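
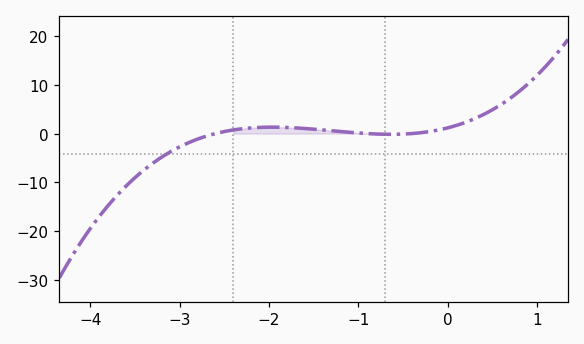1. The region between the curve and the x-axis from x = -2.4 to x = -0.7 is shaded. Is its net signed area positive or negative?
positive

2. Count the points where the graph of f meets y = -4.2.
1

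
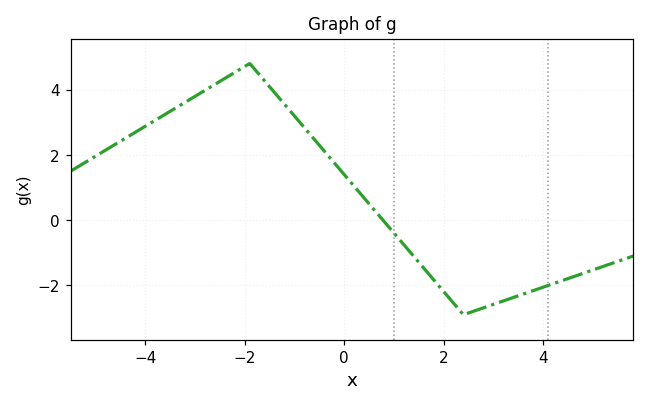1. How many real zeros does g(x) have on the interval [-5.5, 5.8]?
1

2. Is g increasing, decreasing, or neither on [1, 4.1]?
neither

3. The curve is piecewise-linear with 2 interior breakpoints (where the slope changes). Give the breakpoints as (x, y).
(-1.9, 4.8); (2.4, -2.9)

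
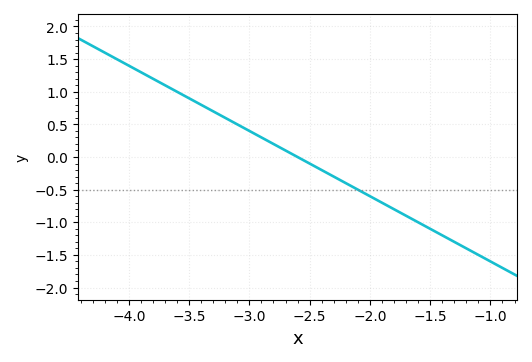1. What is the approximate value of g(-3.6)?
1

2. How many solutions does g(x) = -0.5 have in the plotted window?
1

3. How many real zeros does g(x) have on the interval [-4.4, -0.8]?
1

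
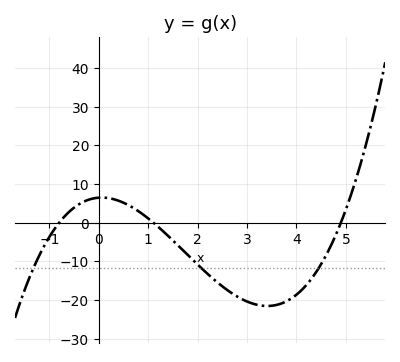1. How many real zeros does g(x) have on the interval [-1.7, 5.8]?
3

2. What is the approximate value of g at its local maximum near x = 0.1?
6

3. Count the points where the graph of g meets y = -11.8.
3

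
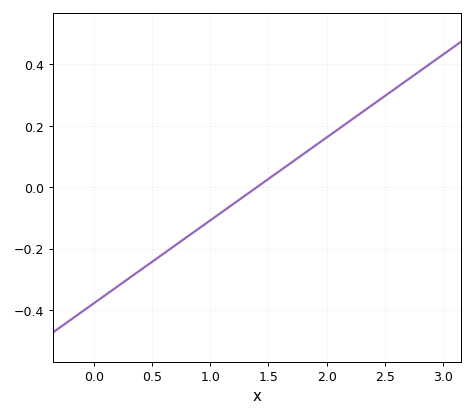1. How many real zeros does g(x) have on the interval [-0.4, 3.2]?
1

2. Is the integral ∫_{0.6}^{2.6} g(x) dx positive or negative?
positive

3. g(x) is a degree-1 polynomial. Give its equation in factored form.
y = 0.27(x - 1.4)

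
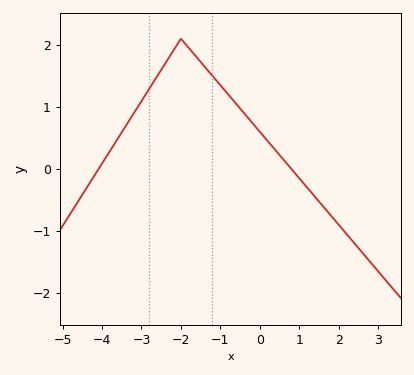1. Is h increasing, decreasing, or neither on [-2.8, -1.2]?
neither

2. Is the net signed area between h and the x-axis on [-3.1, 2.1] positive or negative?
positive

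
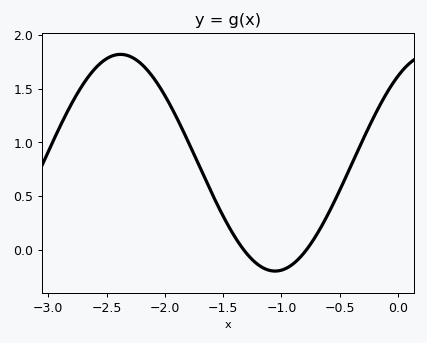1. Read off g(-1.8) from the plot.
1.01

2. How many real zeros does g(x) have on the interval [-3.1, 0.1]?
2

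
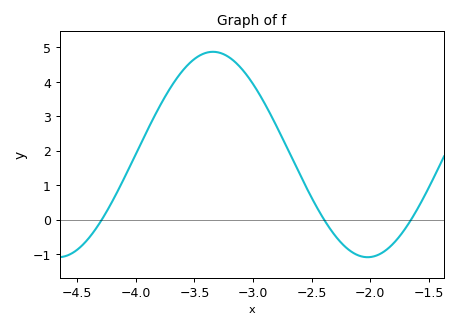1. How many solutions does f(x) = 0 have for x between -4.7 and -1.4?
3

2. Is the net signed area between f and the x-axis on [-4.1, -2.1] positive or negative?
positive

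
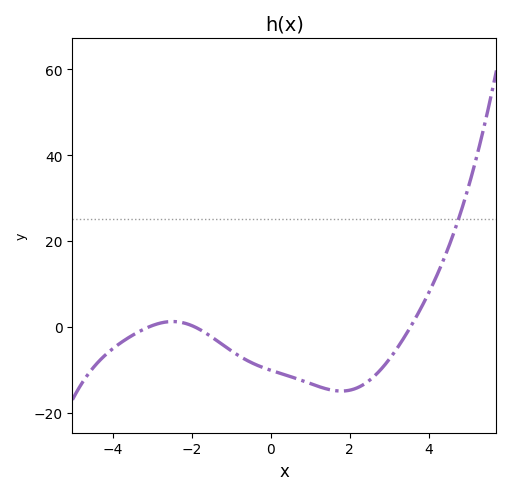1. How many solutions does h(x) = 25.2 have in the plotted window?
1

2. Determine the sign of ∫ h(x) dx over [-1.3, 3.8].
negative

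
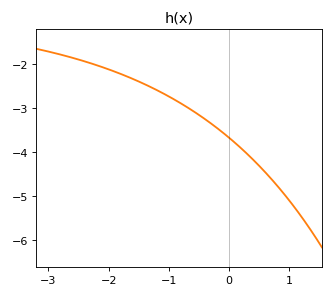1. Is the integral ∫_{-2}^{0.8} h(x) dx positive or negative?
negative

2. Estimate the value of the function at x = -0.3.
-3.3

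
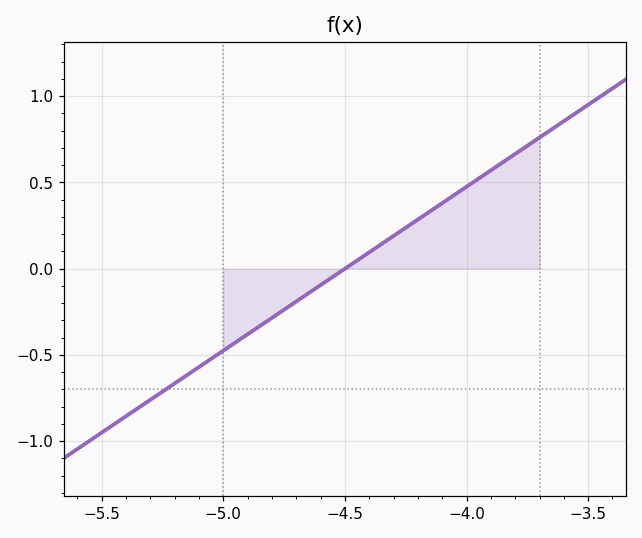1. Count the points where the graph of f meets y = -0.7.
1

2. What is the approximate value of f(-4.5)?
0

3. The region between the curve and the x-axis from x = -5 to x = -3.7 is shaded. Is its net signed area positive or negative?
positive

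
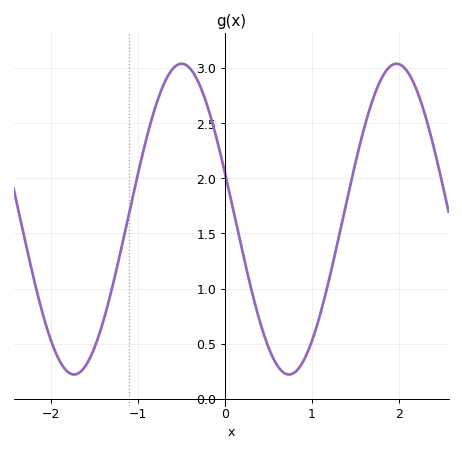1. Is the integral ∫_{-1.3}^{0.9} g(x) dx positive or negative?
positive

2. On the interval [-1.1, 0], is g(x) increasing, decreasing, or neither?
neither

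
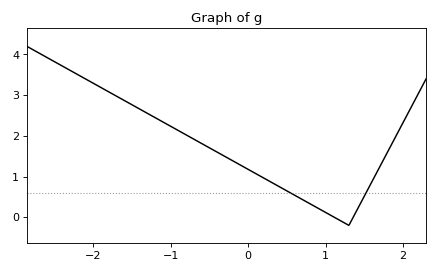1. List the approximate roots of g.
1.1, 1.4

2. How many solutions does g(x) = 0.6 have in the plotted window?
2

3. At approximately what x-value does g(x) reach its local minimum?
1.3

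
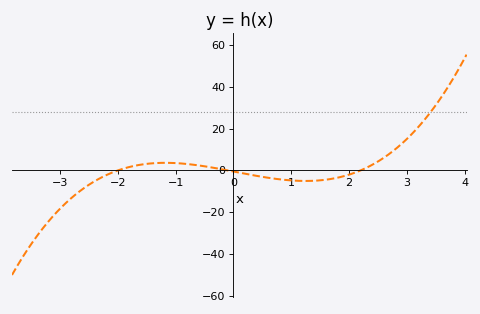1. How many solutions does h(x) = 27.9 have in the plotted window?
1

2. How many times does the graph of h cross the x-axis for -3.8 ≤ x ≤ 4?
3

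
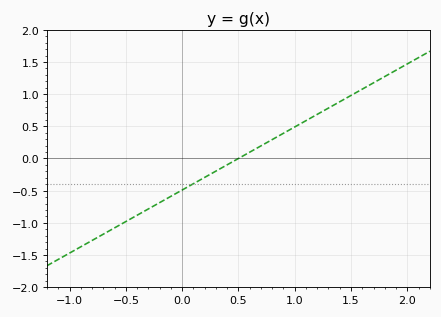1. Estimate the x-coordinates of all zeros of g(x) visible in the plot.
0.5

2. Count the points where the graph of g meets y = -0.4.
1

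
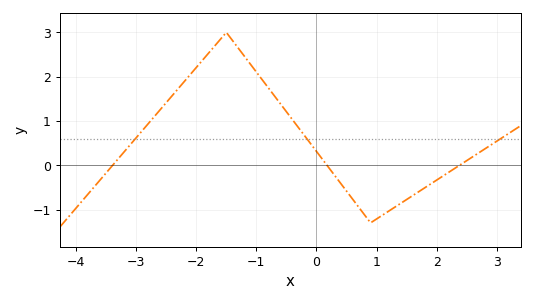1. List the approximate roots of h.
-3.39, 0.174, 2.38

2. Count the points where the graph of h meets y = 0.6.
3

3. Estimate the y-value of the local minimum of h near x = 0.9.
-1.3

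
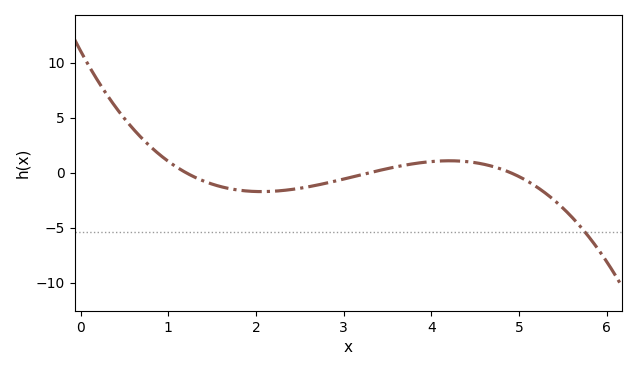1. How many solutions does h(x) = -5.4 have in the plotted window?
1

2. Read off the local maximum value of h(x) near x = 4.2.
1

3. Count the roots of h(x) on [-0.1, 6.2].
3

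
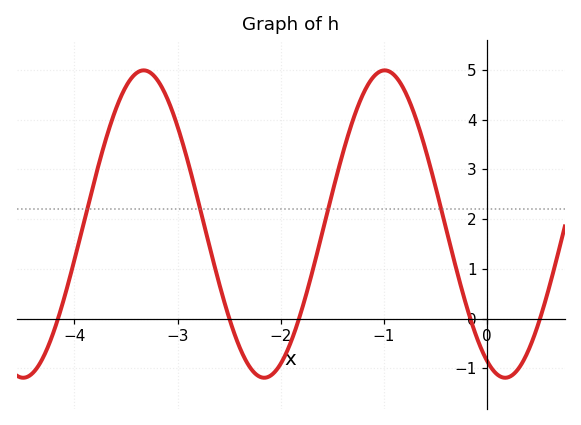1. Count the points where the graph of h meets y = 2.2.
4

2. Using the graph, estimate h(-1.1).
4.86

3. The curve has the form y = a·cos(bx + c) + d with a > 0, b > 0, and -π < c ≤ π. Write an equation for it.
y = 3.09cos(2.69x + 2.67) + 1.9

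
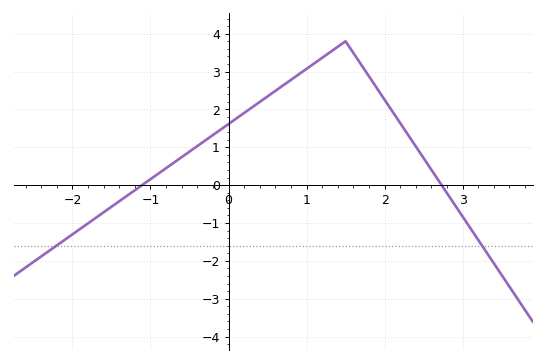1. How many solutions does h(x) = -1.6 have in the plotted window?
2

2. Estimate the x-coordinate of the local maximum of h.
1.5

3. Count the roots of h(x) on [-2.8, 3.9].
2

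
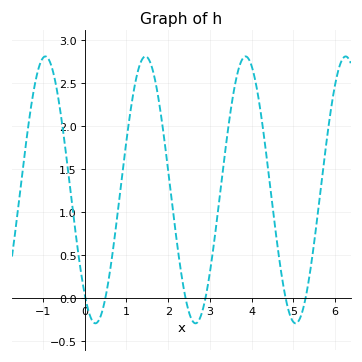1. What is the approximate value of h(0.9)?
1.44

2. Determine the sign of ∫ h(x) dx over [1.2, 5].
positive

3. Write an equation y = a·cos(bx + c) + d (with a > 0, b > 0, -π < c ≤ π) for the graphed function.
y = 1.55cos(2.62x + 2.47) + 1.26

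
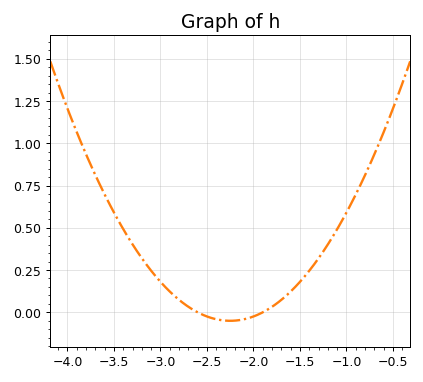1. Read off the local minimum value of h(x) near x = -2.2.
-0.06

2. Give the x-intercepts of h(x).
-2.6, -1.9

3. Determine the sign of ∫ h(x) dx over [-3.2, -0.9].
positive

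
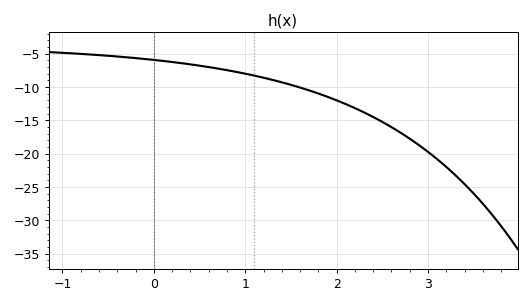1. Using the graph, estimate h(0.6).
-7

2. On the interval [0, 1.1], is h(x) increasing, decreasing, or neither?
decreasing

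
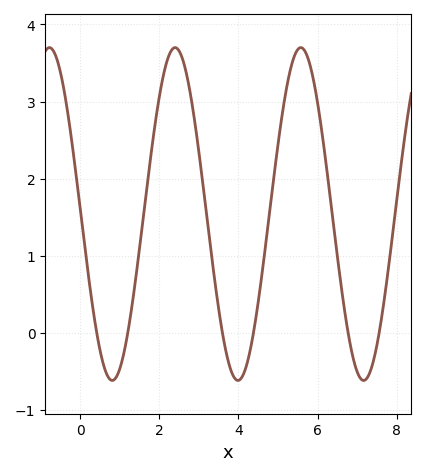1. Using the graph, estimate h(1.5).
1.1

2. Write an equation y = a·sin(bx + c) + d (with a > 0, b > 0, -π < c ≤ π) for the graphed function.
y = 2.16sin(2x + 3.1) + 1.54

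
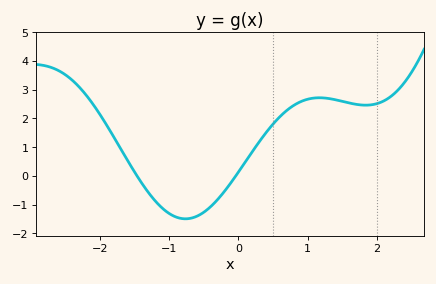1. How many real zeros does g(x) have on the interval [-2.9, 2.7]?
2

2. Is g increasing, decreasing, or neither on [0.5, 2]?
neither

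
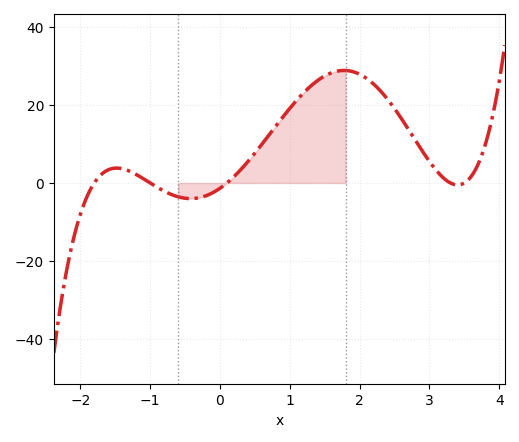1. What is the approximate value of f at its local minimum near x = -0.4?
-4.01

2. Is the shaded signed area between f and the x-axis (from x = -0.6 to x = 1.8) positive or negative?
positive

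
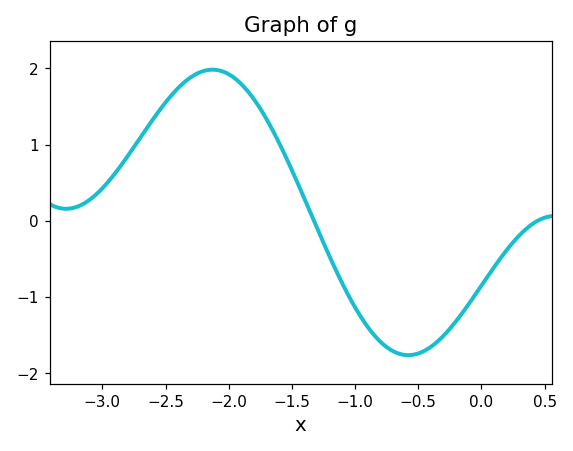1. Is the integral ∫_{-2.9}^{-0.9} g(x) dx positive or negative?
positive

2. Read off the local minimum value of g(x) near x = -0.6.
-1.8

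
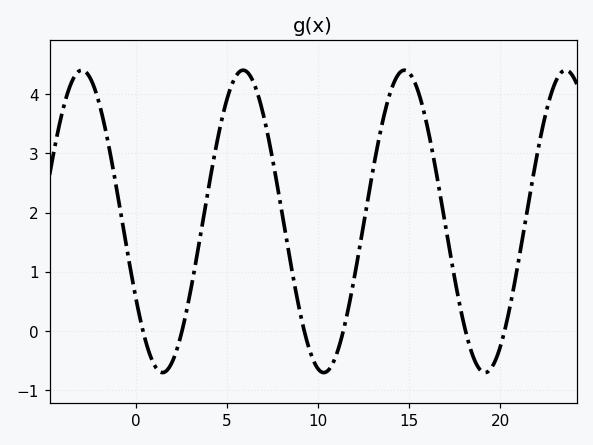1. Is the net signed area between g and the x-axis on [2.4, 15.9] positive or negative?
positive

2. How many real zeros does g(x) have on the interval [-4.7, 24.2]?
6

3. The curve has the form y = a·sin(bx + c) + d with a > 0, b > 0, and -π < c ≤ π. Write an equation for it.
y = 2.55sin(0.71x - 2.61) + 1.85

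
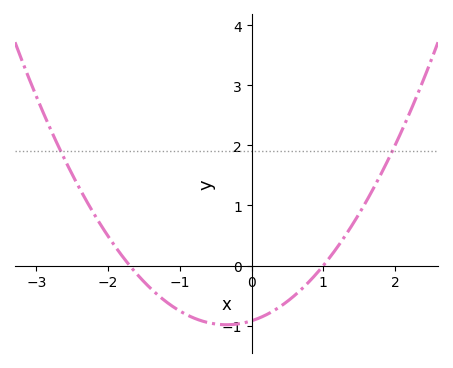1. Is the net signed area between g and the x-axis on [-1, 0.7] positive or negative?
negative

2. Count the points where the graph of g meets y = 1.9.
2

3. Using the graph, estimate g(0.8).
-0.3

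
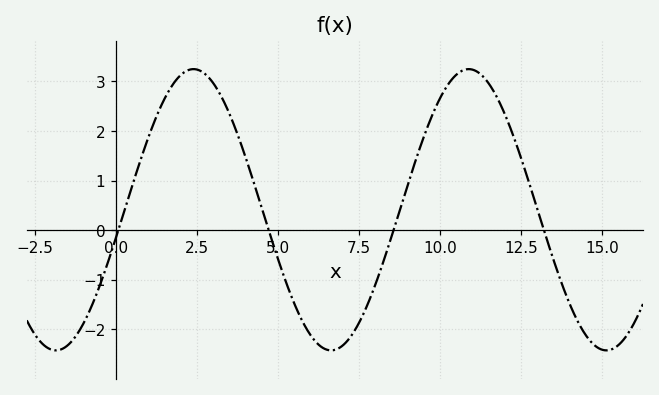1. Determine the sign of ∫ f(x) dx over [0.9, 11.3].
positive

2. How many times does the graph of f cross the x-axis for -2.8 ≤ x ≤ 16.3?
4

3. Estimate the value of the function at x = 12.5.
1.45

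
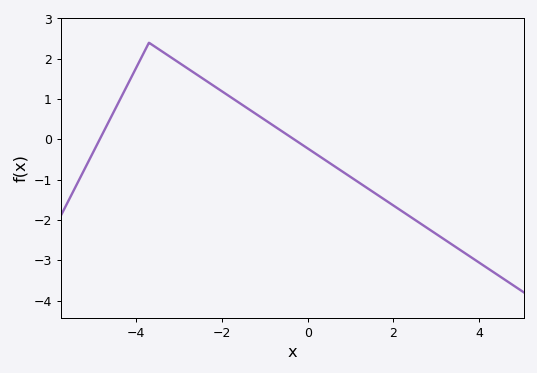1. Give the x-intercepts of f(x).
-4.85, -0.311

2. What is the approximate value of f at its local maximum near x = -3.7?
2.4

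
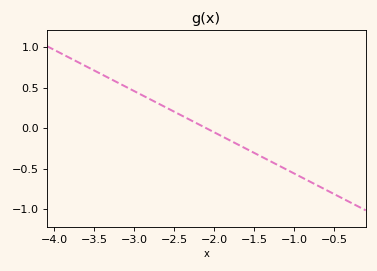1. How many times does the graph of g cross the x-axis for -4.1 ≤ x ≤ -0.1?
1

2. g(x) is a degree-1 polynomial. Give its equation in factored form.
y = -0.51(x + 2.1)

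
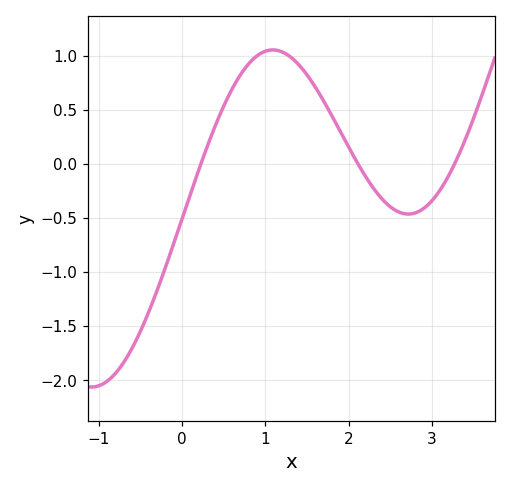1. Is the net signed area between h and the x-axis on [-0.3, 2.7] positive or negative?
positive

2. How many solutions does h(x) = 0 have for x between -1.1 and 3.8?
3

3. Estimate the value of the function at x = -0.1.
-0.75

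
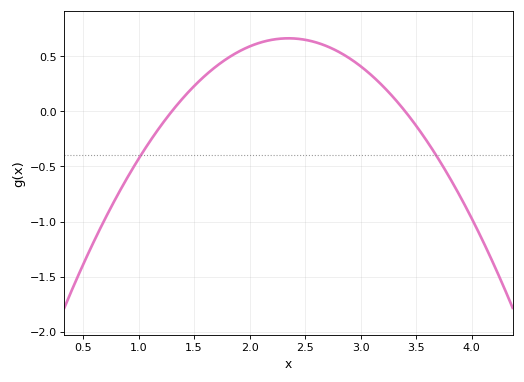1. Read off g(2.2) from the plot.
0.648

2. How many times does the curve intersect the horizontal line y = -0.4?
2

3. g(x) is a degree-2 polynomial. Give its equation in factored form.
y = -0.6(x - 1.3)(x - 3.4)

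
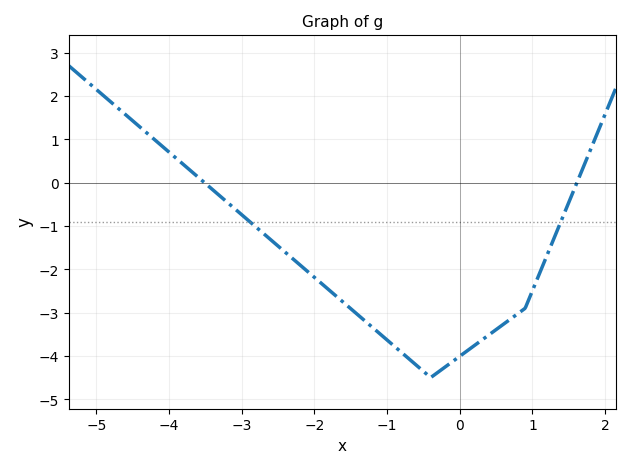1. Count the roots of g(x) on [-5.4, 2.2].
2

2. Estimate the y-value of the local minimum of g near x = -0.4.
-4.5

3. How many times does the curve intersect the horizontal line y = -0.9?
2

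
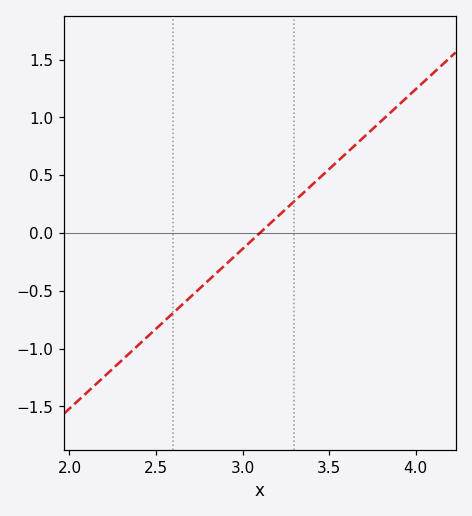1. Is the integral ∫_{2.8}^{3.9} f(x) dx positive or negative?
positive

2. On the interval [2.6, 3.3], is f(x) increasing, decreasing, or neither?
increasing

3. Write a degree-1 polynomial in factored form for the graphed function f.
y = 1.38(x - 3.1)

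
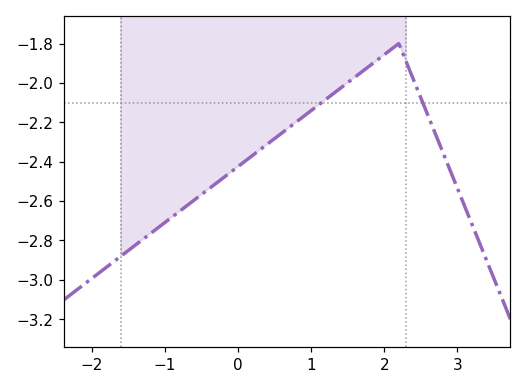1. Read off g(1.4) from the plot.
-2.02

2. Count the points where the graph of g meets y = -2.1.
2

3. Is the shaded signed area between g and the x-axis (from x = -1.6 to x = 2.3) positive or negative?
negative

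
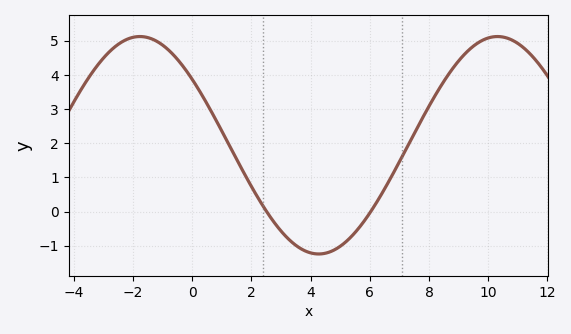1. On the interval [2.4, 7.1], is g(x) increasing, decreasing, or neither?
neither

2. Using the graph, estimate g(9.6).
4.9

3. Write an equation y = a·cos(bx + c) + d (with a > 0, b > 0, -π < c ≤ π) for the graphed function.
y = 3.18cos(0.52x + 0.92) + 1.94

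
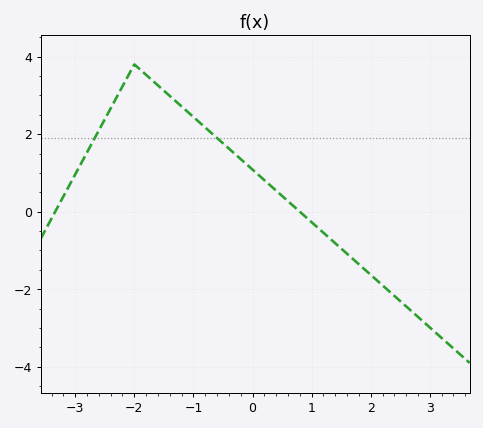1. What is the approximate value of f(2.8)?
-2.71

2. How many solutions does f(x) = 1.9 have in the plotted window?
2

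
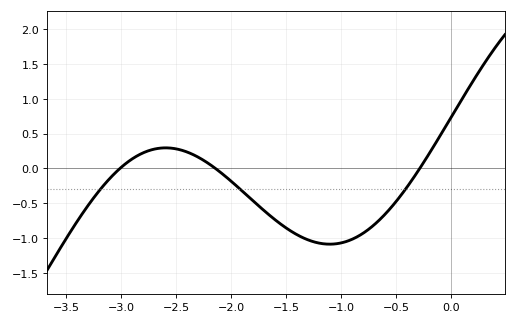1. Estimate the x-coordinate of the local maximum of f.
-2.6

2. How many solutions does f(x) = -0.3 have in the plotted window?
3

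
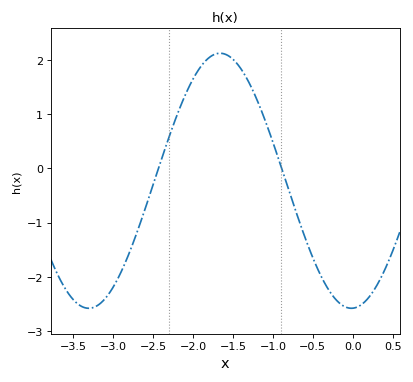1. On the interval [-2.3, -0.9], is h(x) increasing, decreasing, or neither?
neither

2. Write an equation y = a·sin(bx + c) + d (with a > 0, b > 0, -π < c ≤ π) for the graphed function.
y = 2.35sin(1.9x - 1.5) - 0.23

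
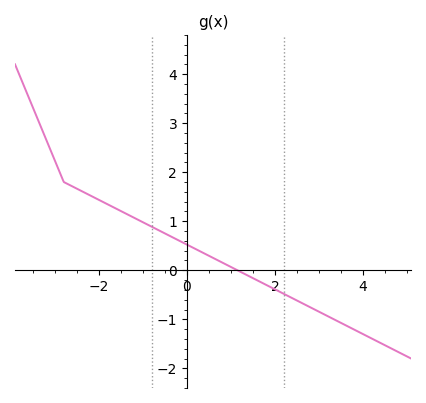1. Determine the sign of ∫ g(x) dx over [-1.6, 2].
positive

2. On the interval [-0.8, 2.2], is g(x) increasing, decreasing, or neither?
decreasing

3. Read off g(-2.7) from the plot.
1.75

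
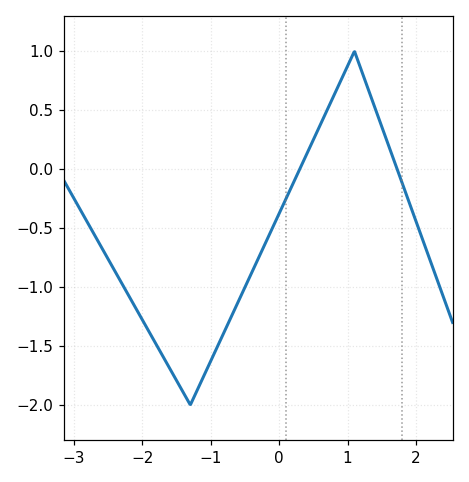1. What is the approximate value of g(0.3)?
0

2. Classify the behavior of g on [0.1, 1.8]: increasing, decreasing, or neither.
neither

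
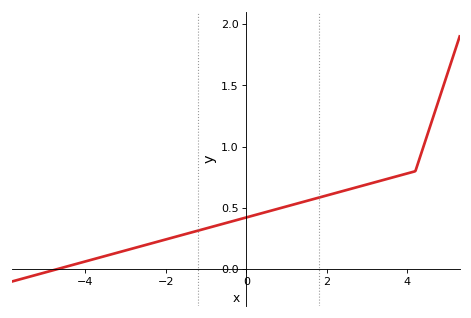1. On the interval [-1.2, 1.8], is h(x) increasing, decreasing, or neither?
increasing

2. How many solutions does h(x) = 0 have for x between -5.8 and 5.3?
1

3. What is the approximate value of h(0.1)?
0.45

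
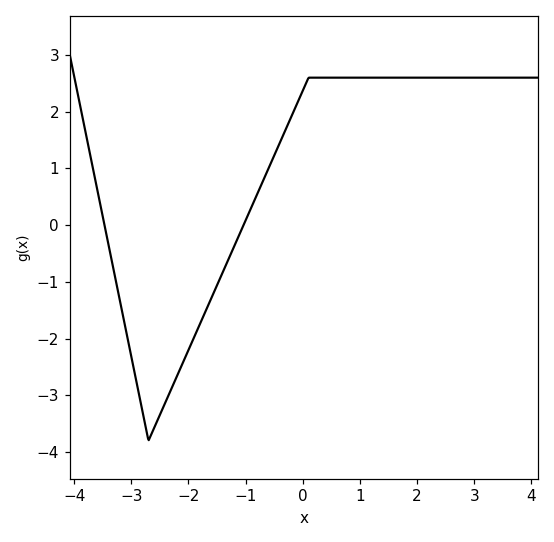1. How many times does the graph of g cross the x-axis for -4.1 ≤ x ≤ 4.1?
2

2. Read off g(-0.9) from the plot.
0.314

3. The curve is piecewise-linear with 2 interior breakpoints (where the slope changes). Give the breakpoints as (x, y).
(-2.7, -3.8); (0.1, 2.6)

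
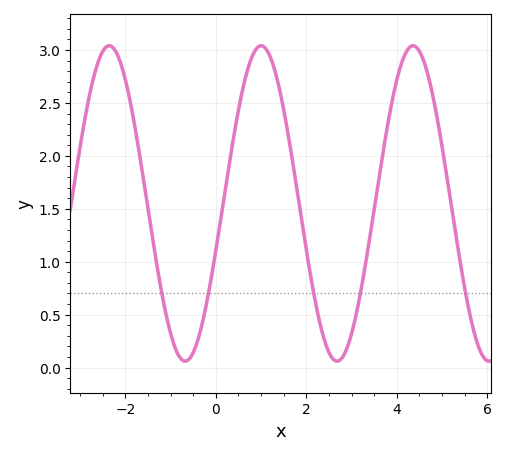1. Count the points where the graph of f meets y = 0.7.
5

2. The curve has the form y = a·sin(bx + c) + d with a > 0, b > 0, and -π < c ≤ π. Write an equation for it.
y = 1.49sin(1.87x - 0.3) + 1.55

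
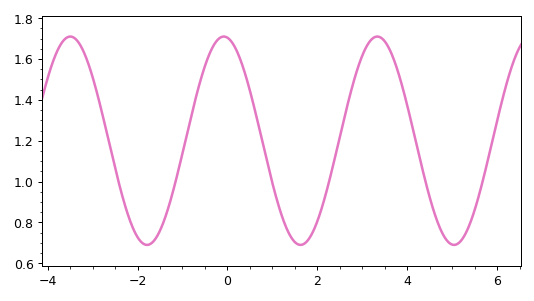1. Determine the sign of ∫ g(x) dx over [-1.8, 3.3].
positive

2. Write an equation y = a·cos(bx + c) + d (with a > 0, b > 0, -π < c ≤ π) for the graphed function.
y = 0.51cos(1.8x + 0.15) + 1.2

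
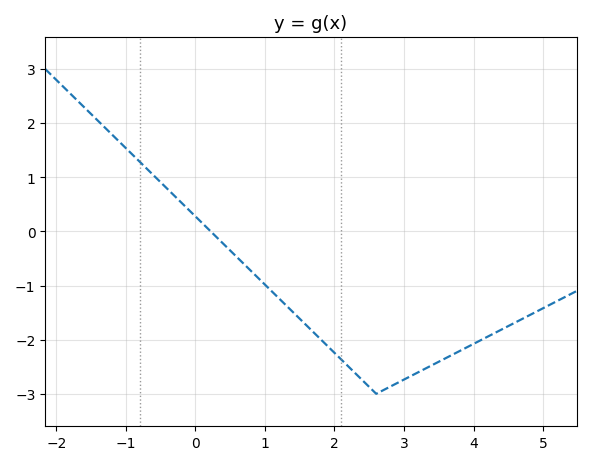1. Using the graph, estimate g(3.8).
-2.21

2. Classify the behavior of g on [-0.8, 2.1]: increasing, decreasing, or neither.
decreasing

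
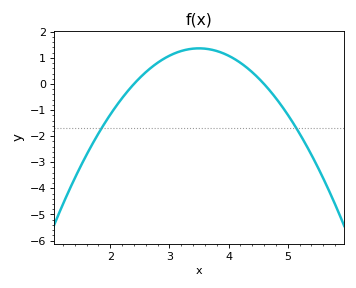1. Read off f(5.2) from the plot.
-1.9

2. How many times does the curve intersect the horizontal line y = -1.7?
2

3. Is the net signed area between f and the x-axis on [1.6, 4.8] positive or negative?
positive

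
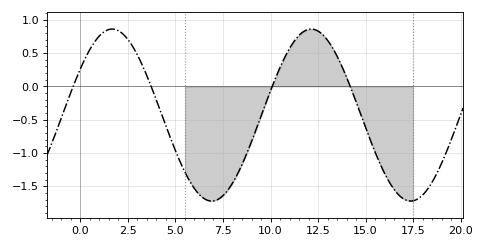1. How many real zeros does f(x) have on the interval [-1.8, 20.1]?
4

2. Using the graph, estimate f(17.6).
-1.71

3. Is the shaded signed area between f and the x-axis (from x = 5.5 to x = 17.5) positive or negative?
negative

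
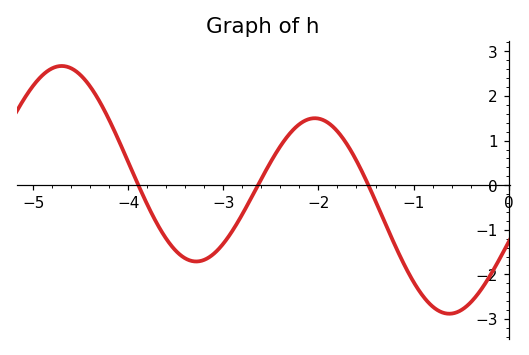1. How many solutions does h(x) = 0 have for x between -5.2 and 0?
3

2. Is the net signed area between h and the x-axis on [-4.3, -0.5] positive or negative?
negative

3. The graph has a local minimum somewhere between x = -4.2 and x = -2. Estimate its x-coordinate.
-3.29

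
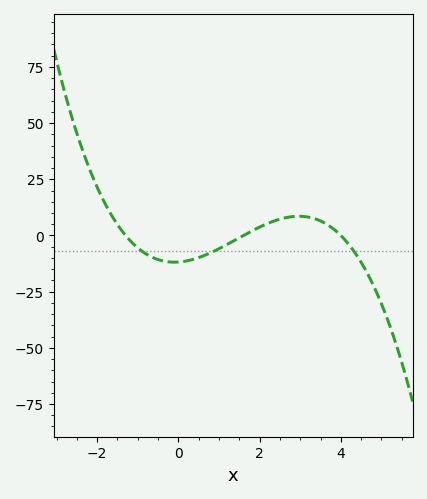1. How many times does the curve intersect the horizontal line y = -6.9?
3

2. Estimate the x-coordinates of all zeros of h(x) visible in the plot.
-1.4, 1.6, 4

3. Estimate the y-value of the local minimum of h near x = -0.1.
-12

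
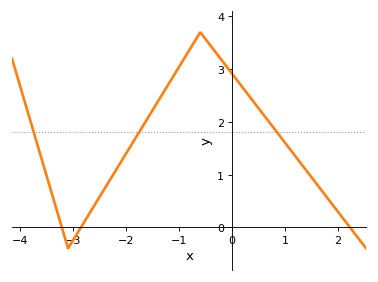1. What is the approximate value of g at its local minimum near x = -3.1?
-0.398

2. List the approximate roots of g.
-3.22, -2.86, 2.23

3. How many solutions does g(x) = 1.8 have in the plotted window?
3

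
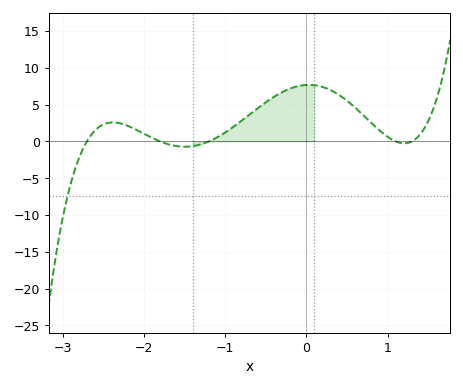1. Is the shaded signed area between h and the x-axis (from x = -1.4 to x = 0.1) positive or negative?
positive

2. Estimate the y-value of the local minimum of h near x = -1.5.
-0.723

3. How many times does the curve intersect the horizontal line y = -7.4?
1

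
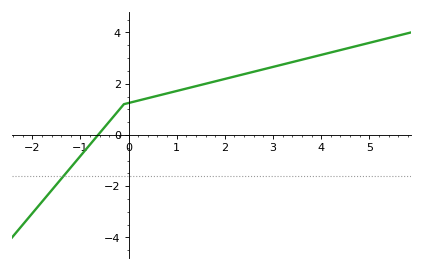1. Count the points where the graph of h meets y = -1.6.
1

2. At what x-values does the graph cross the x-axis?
-0.636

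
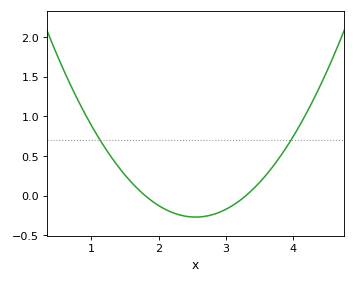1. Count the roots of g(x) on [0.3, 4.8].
2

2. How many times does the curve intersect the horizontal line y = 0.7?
2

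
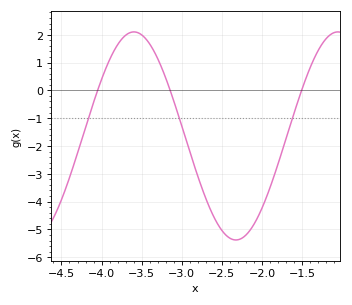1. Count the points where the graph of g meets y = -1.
3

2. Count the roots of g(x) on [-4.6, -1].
3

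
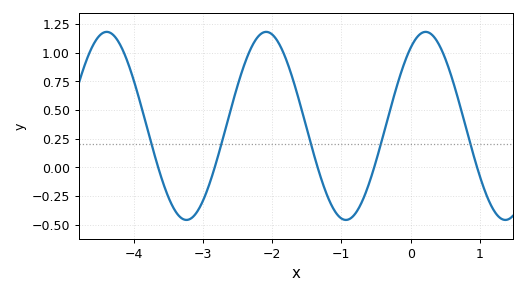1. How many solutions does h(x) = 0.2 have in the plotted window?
5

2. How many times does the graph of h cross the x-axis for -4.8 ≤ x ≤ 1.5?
5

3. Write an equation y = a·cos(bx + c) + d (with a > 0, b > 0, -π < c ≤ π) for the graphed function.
y = 0.82cos(2.73x - 0.59) + 0.36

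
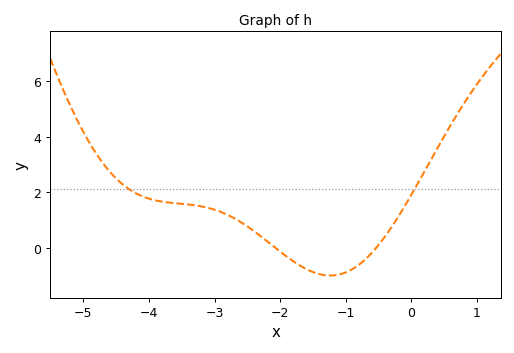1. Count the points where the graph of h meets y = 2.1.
2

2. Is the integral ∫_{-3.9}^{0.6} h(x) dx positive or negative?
positive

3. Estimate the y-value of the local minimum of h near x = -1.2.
-0.997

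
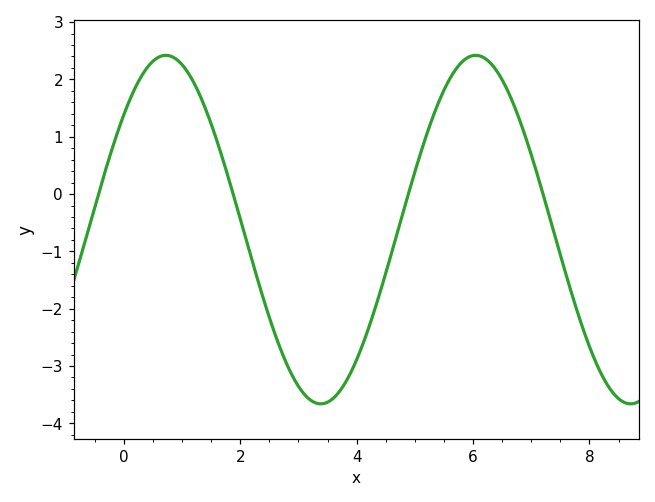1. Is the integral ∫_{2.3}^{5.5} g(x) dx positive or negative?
negative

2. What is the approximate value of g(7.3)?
-0.3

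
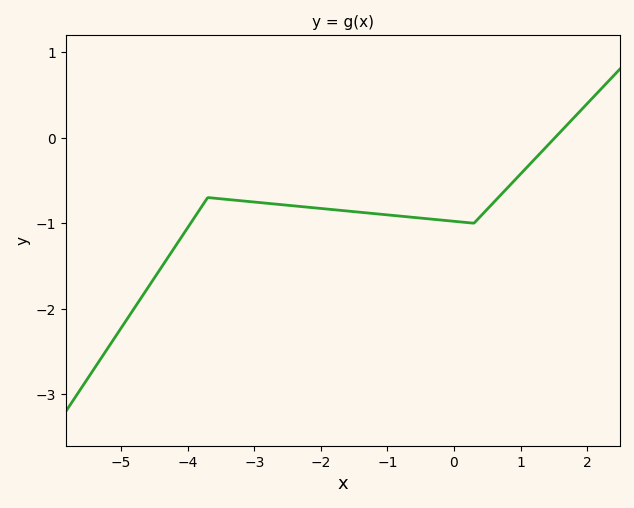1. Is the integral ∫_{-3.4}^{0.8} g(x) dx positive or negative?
negative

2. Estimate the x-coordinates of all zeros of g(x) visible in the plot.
1.52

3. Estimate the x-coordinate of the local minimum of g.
0.298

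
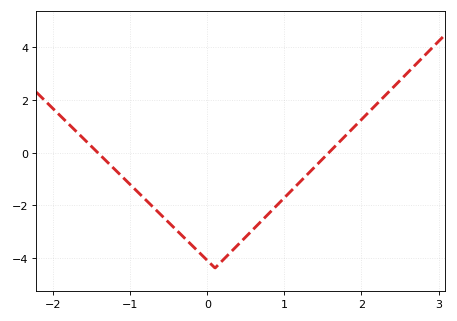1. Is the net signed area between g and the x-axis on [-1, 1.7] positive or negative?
negative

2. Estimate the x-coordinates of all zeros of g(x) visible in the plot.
-1.4, 1.6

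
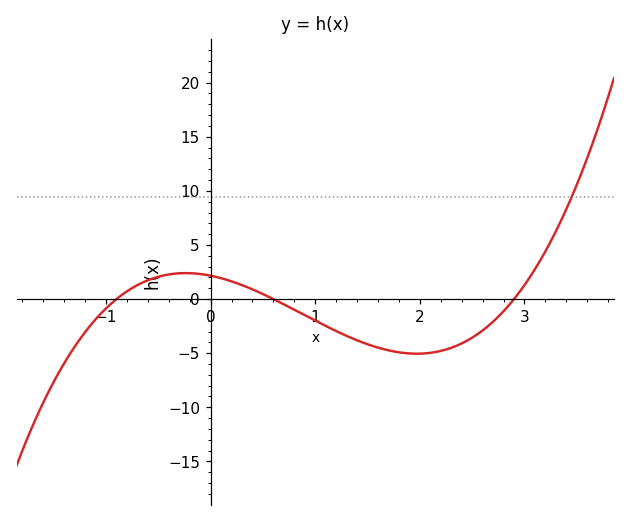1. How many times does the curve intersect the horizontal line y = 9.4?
1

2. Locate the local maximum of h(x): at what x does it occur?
-0.239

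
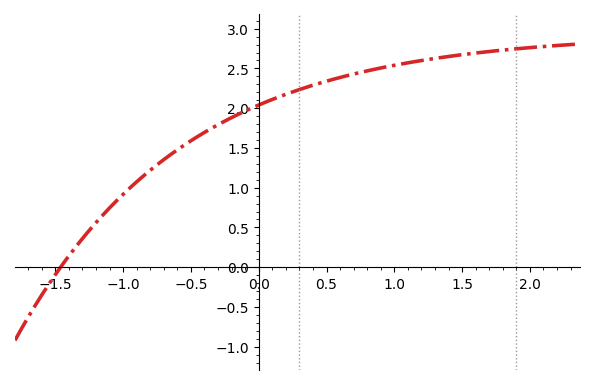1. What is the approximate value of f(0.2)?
2.17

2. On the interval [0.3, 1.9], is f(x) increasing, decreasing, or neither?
increasing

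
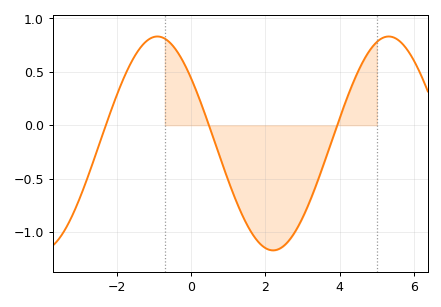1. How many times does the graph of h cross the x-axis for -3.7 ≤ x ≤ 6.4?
3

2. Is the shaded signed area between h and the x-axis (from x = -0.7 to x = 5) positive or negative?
negative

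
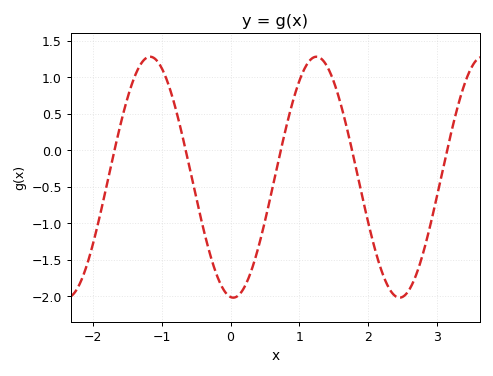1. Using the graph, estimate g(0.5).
-0.95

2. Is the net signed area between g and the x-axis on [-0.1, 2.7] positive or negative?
negative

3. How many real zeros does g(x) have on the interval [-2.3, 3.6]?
5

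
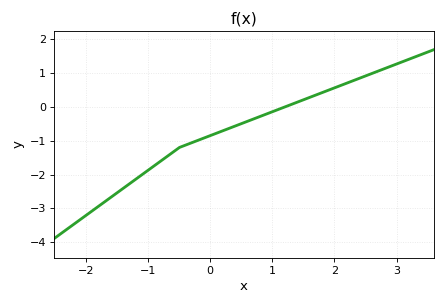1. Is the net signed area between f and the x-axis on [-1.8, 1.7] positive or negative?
negative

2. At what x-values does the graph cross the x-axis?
1.2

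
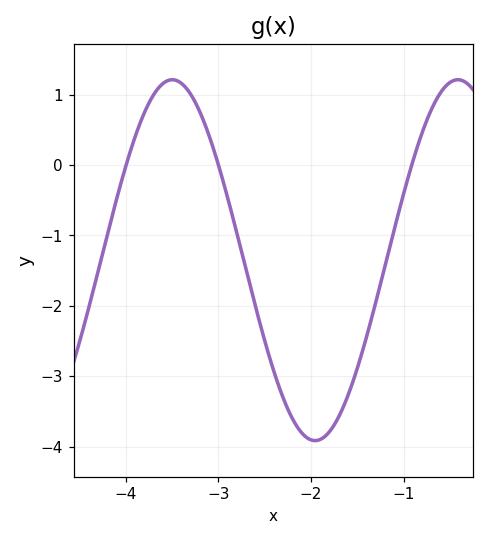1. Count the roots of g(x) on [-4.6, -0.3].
3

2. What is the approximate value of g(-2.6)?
-2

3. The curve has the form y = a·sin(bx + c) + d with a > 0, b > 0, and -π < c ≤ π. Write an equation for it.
y = 2.56sin(2x + 2.4) - 1.35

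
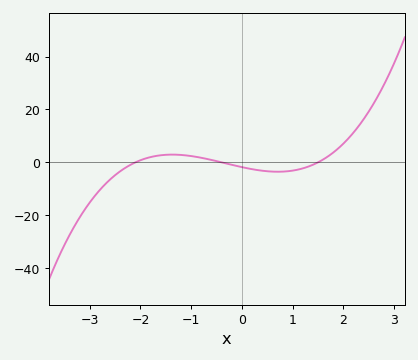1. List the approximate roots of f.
-2.1, -0.4, 1.5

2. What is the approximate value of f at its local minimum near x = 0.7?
-3.55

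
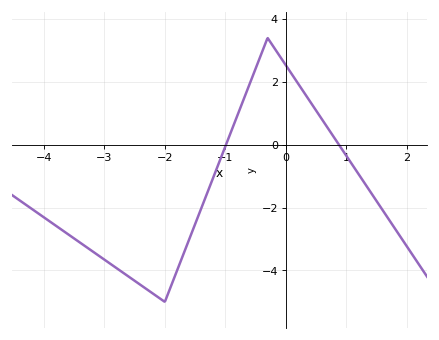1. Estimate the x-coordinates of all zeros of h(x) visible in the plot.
-0.988, 0.882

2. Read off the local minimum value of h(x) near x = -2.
-5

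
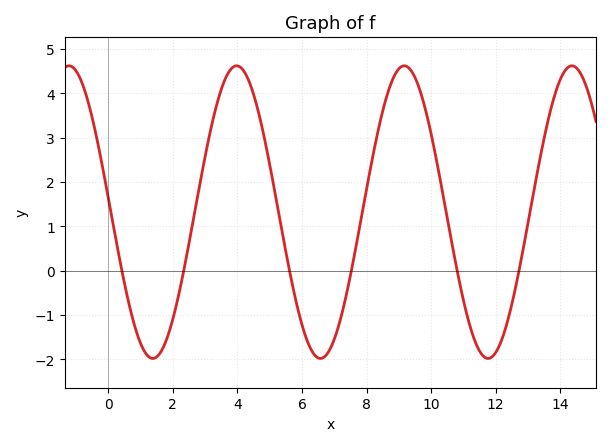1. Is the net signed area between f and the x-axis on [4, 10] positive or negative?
positive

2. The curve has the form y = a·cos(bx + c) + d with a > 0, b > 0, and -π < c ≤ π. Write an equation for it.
y = 3.3cos(1.2x + 1.5) + 1.32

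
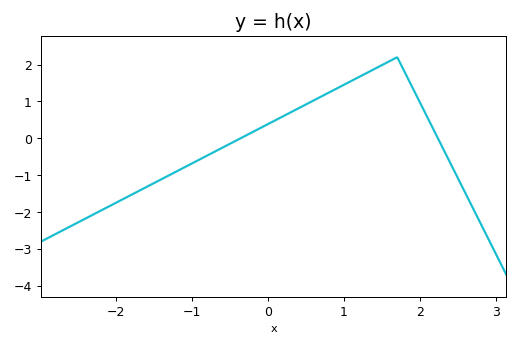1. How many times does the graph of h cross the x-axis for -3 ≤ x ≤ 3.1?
2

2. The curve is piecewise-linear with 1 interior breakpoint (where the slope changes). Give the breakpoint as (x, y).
(1.7, 2.2)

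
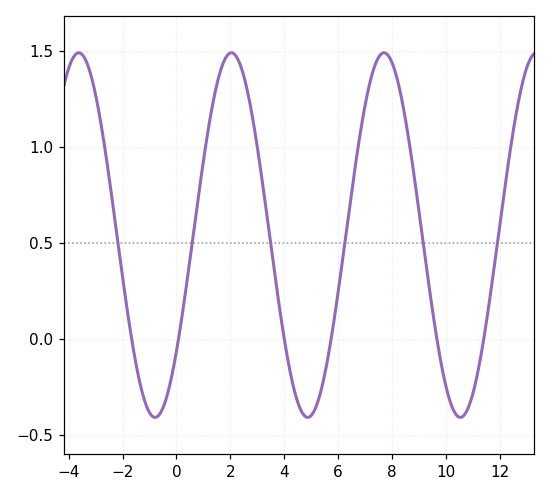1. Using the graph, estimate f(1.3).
1.2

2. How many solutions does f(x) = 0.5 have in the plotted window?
6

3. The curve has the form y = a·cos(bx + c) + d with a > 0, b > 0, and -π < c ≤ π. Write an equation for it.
y = 0.95cos(1.1x - 2.3) + 0.54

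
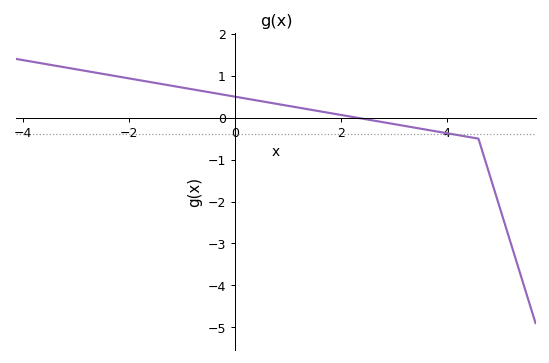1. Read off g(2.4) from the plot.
0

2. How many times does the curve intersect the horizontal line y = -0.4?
1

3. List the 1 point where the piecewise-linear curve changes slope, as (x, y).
(4.6, -0.5)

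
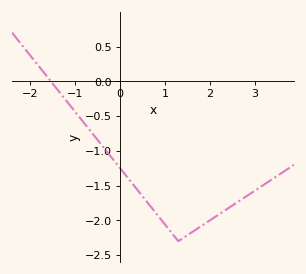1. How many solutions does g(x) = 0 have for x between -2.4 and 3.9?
1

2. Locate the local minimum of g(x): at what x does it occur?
1.3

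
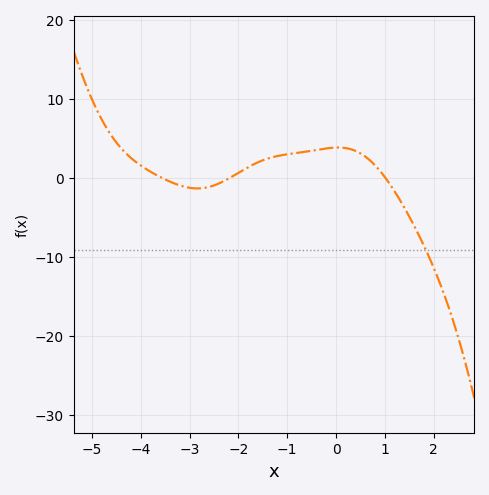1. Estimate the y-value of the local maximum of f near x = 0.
4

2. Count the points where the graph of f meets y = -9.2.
1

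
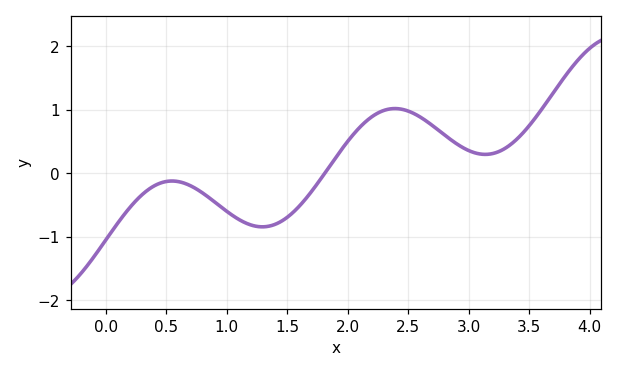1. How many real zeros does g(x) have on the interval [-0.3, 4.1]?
1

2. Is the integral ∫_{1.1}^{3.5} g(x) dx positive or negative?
positive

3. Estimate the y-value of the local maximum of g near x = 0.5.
-0.1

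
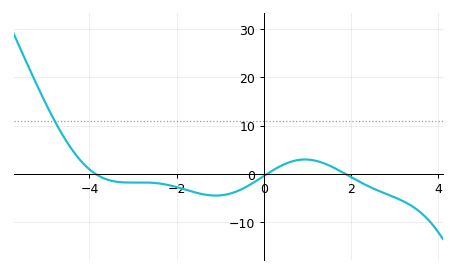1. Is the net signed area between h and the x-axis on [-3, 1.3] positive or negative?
negative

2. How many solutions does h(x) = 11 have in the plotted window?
1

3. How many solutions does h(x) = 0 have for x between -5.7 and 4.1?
3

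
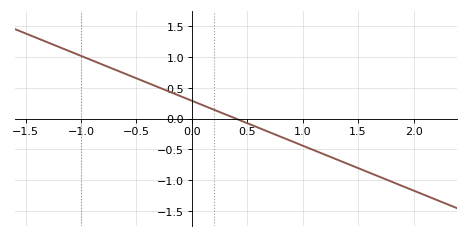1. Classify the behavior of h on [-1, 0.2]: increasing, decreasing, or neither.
decreasing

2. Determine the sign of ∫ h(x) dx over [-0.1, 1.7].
negative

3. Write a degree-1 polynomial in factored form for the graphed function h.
y = -0.73(x - 0.4)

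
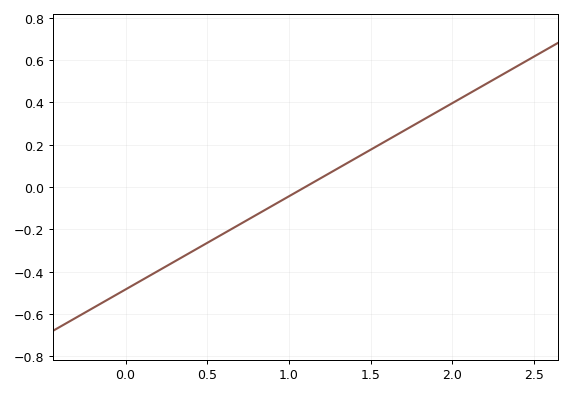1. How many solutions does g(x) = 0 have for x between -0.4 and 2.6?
1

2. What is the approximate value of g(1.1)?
0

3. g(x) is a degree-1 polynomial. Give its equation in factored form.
y = 0.44(x - 1.1)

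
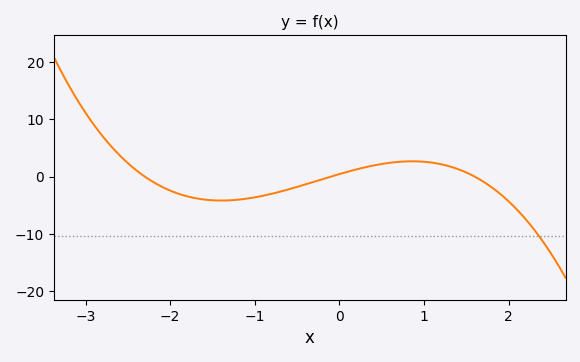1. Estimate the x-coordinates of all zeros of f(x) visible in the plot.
-2.3, -0.1, 1.6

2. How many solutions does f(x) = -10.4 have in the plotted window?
1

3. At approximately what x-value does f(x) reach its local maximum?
0.9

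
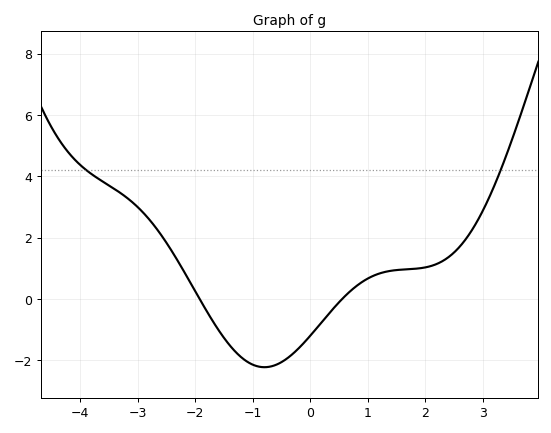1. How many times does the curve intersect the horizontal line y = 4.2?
2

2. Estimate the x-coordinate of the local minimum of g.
-0.8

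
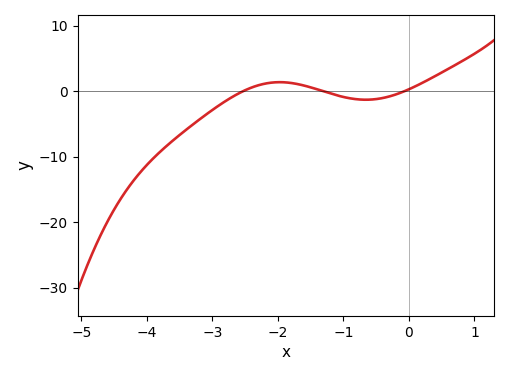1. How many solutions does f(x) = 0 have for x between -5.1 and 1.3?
3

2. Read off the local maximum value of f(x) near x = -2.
1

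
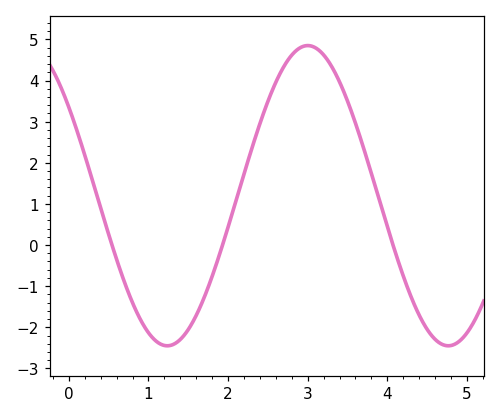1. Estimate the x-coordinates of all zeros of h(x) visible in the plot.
0.5, 1.9, 4.1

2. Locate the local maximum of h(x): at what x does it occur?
3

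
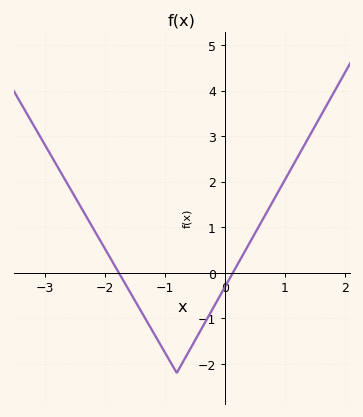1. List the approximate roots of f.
-1.77, 0.135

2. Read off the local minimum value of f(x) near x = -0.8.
-2.2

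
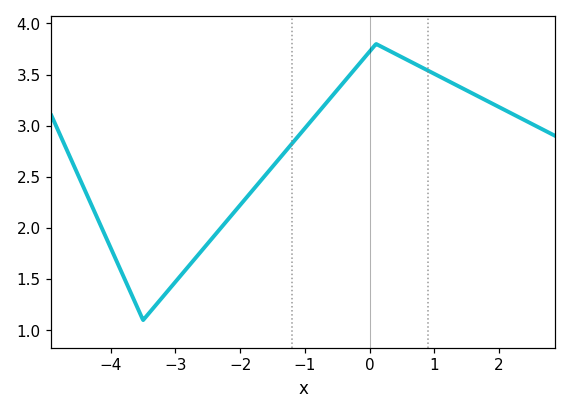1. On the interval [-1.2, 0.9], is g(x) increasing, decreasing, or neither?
neither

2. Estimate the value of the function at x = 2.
3.2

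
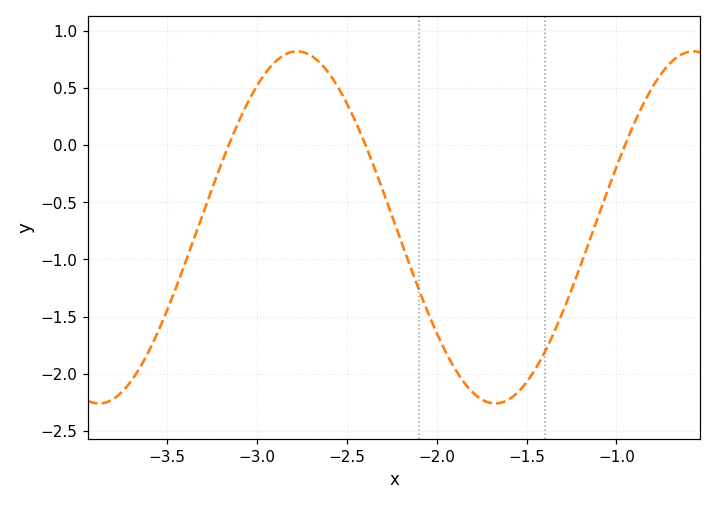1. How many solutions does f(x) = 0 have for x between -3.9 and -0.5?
3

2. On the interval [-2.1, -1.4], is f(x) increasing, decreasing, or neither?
neither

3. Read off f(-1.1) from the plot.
-0.619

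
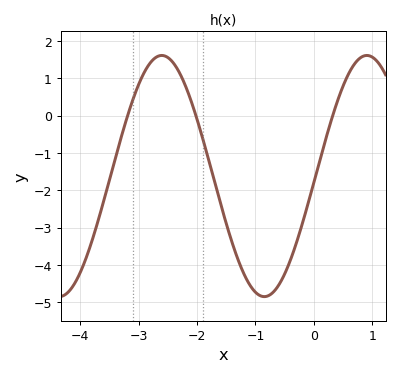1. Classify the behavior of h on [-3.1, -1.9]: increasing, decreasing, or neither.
neither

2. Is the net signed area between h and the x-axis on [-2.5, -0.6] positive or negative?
negative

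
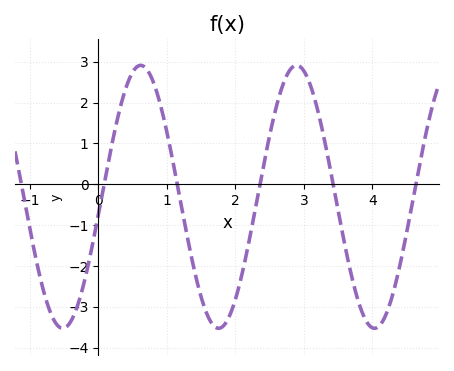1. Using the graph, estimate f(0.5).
2.74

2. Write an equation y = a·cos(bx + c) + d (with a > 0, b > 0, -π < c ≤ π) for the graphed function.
y = 3.22cos(2.76x - 1.7) - 0.31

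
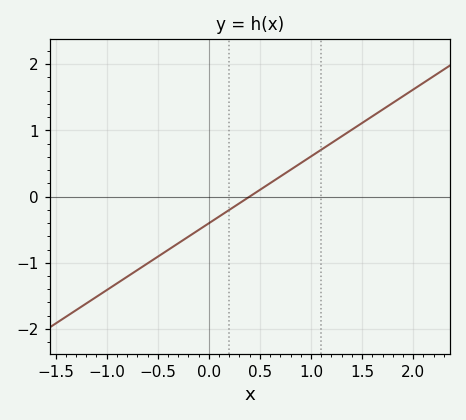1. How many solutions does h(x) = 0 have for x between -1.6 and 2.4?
1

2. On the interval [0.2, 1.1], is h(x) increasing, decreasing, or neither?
increasing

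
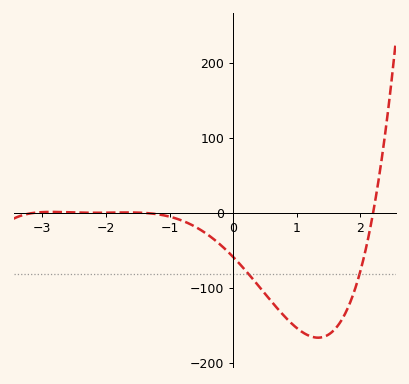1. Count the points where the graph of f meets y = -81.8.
2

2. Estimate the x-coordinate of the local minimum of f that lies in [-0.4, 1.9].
1.33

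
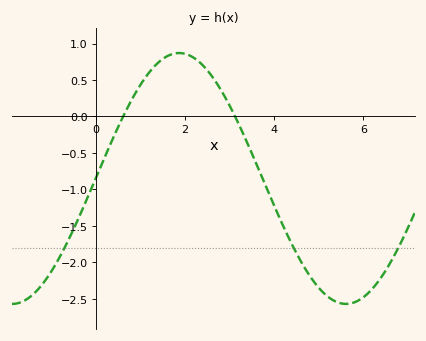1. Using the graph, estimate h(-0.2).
-1.14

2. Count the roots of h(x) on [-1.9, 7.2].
2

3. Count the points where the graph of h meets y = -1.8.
3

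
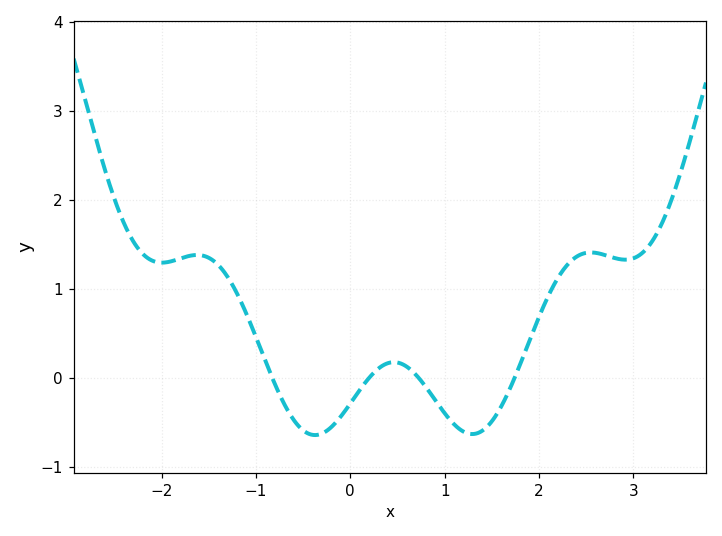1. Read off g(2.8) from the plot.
1.35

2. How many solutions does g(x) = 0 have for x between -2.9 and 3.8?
4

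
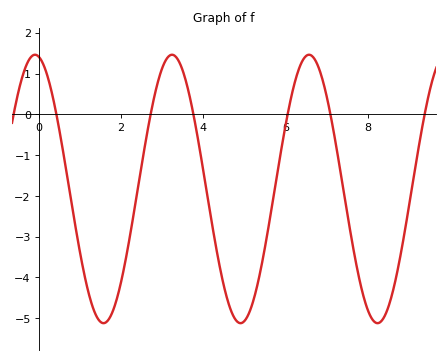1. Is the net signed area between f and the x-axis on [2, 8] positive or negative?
negative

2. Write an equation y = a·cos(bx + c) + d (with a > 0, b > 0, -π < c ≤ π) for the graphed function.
y = 3.29cos(1.9x + 0.16) - 1.83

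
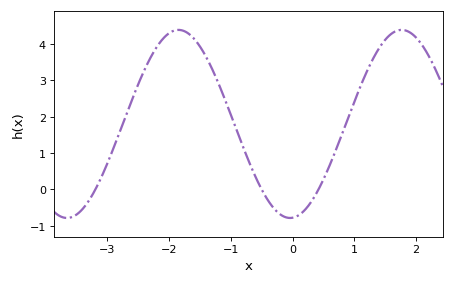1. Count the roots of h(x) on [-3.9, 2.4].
3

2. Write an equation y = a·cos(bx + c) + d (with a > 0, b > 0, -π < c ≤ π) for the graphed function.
y = 2.59cos(1.7x - 3.1) + 1.8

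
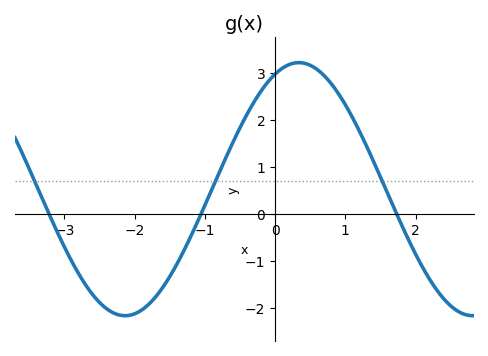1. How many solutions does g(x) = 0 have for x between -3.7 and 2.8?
3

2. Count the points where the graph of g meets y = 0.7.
3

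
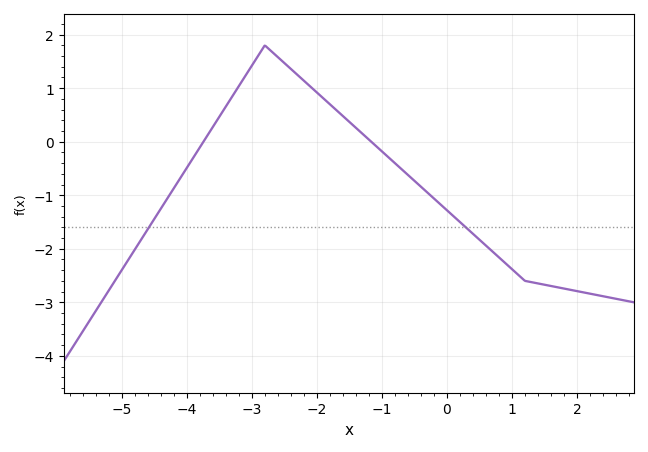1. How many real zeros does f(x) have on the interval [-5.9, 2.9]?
2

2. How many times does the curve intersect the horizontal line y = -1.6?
2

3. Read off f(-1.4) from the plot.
0.26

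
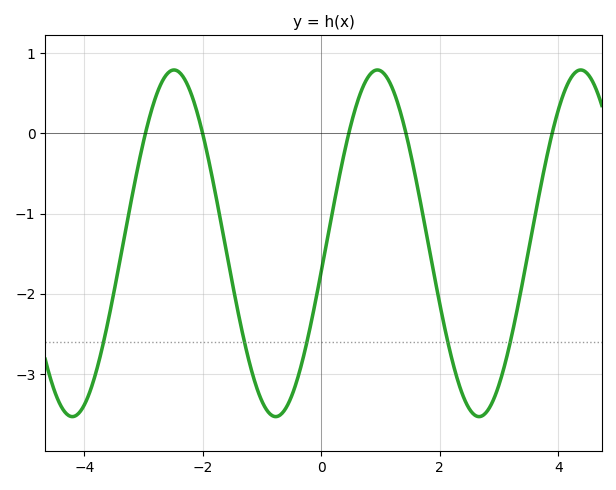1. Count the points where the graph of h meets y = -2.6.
5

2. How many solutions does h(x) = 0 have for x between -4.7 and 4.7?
5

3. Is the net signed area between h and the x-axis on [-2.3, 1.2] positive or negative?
negative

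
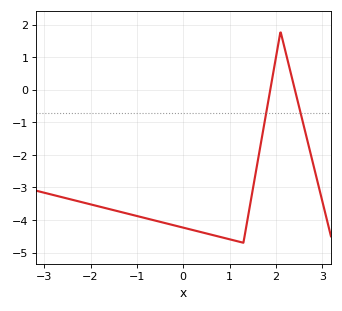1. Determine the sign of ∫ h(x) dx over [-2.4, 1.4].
negative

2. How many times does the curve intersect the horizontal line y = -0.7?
2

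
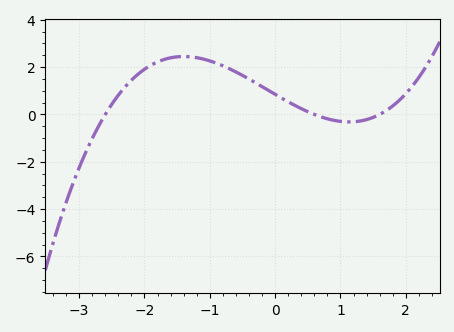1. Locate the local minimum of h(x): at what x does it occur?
1.1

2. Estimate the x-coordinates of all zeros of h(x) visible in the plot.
-2.6, 0.6, 1.6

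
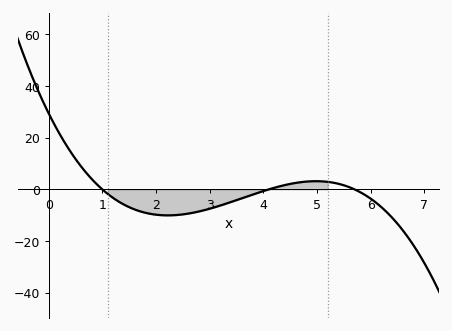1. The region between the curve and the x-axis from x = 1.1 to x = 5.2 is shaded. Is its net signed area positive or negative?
negative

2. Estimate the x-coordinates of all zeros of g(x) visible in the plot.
1, 4.1, 5.7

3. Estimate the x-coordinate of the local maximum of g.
4.98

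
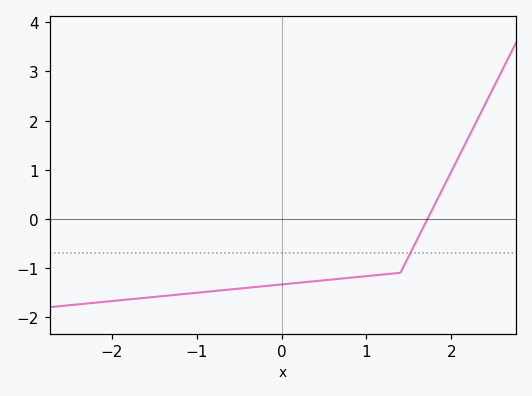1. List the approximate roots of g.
1.72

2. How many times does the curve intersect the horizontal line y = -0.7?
1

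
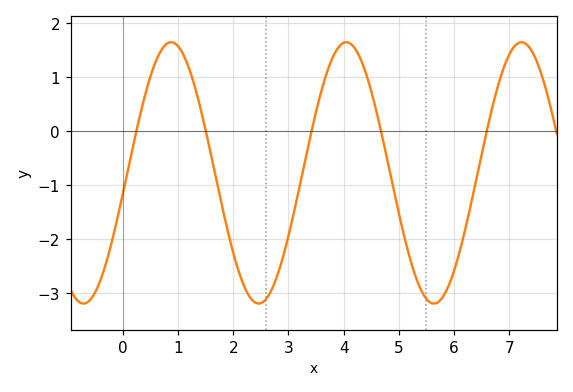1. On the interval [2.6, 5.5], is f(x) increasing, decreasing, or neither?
neither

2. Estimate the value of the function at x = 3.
-1.9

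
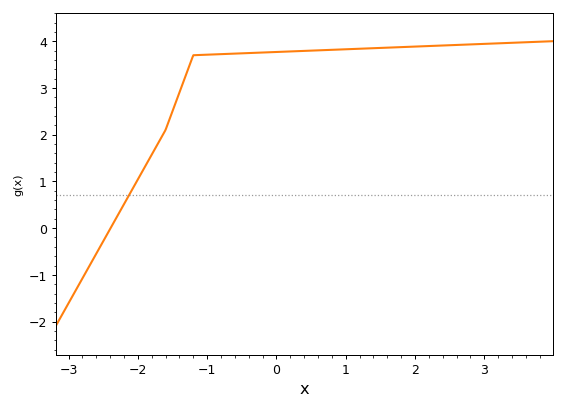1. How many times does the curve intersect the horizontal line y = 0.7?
1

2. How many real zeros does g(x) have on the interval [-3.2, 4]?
1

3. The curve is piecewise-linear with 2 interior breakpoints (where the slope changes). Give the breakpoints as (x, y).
(-1.6, 2.1); (-1.2, 3.7)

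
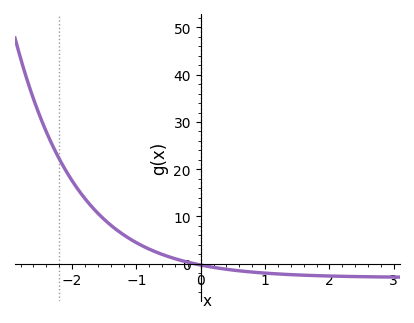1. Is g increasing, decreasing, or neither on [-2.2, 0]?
decreasing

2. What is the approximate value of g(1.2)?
-2.16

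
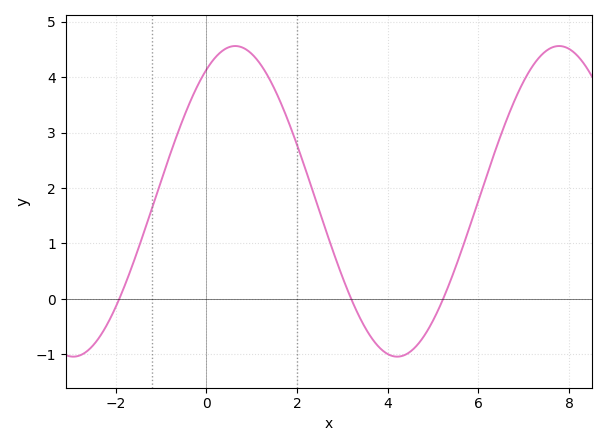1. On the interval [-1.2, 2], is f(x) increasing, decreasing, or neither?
neither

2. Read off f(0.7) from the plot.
4.56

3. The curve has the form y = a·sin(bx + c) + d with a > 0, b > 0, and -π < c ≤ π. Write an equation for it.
y = 2.8sin(0.88x + 1.01) + 1.76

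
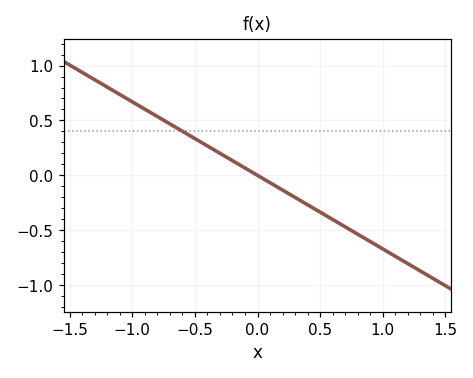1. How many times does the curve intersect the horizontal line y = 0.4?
1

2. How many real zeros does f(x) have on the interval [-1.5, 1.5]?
1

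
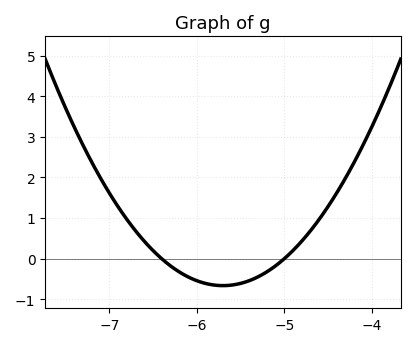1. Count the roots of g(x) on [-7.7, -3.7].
2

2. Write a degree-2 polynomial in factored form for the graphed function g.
y = 1.35(x + 6.4)(x + 5)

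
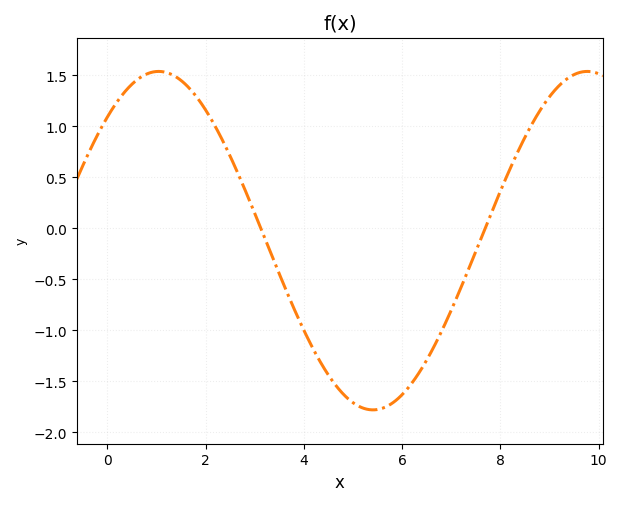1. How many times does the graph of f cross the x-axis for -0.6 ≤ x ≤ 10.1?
2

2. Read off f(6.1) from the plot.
-1.6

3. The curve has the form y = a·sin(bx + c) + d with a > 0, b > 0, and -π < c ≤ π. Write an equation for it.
y = 1.66sin(0.72x + 0.82) - 0.12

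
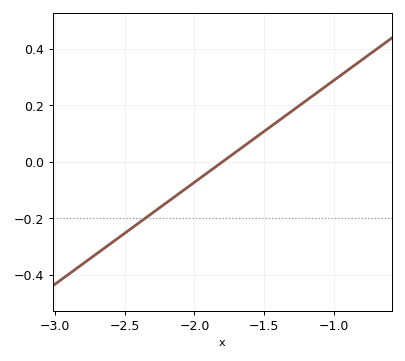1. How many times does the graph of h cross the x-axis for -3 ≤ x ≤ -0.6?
1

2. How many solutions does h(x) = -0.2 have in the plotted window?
1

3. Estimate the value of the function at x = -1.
0.288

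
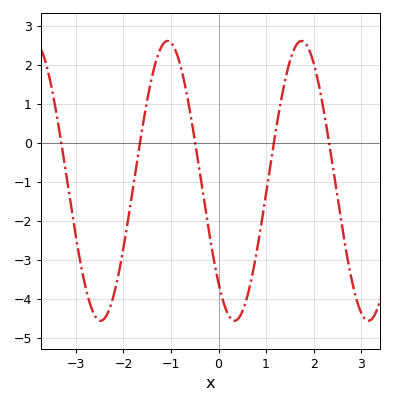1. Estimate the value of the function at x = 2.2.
0.918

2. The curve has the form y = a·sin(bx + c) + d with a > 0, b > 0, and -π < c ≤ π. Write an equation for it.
y = 3.59sin(2.23x - 2.32) - 0.98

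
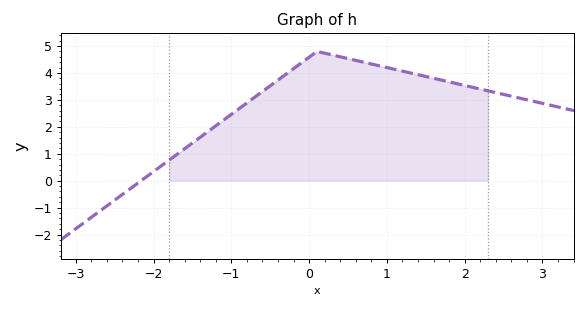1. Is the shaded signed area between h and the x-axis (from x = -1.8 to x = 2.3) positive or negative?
positive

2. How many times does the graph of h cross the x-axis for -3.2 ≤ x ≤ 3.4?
1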